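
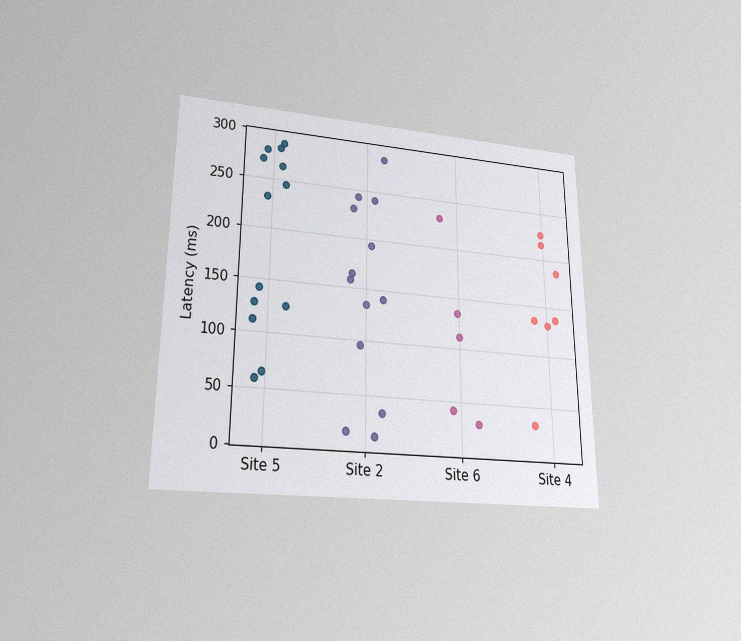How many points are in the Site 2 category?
13

The chart is viewed slightly from below, with some photo noise. Counting the markers in the Site 2 column gives 13.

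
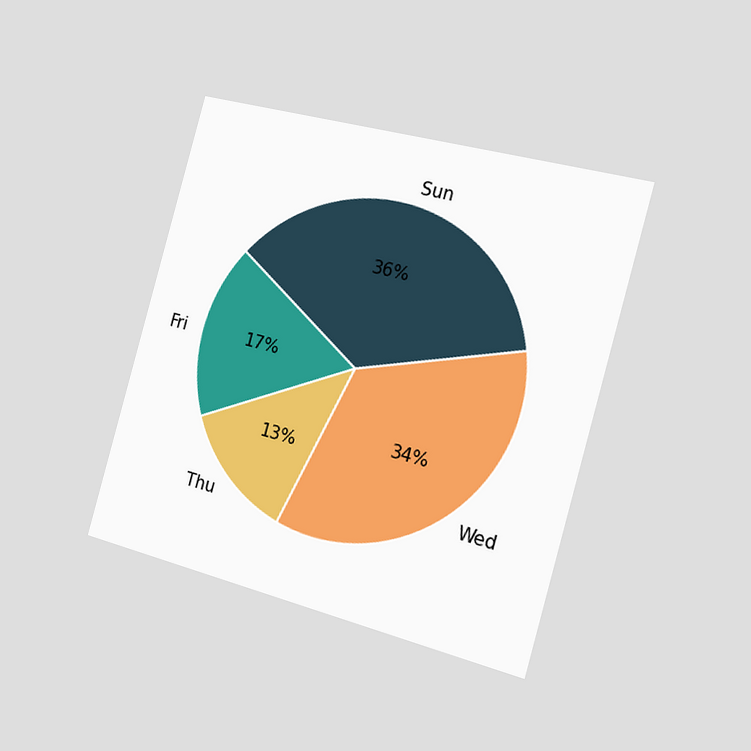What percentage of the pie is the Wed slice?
34%

The chart is tilted about 16° clockwise and viewed slightly from the right. The Wed slice takes up 34% of the pie.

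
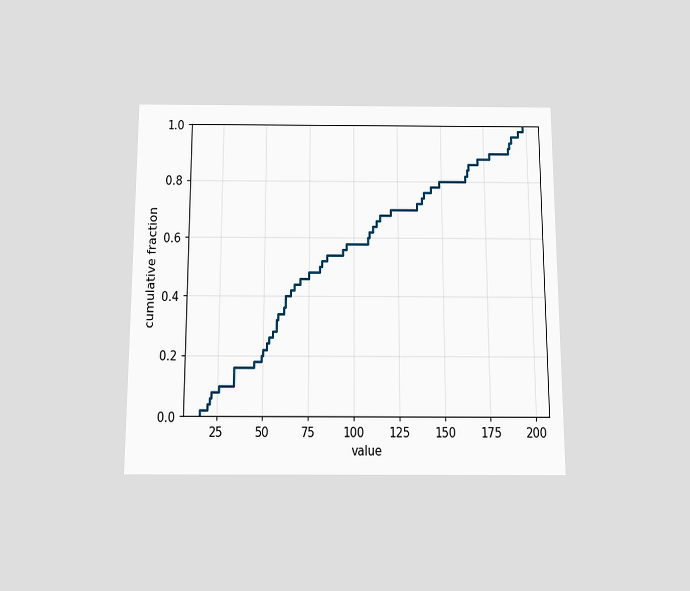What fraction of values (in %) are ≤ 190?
94%

The chart is viewed slightly from below. At x=190 the ECDF step is at 94%.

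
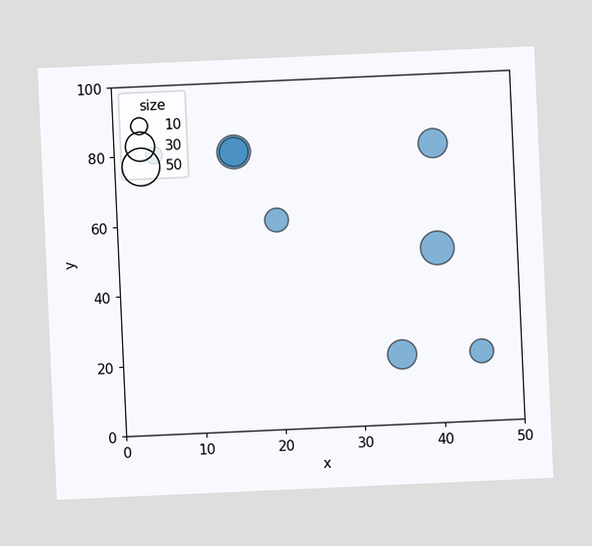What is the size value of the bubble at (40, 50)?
The chart is tilted about 3° counter-clockwise. Matching the bubble at (40, 50) against the size legend gives 40.

40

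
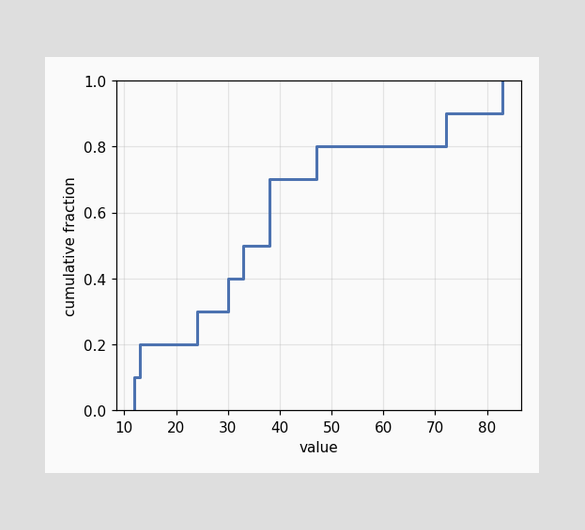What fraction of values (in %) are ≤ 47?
At x=47 the ECDF step is at 80%.

80%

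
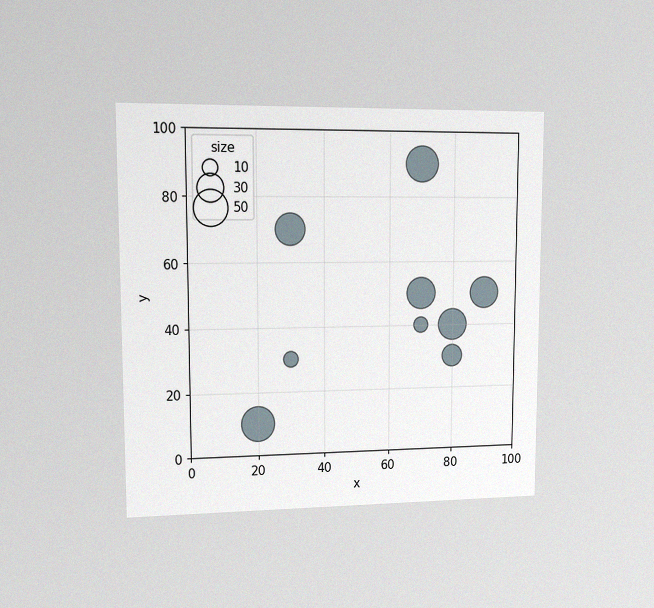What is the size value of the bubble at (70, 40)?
10

The chart is viewed at a slight angle, with some photo noise. Matching the bubble at (70, 40) against the size legend gives 10.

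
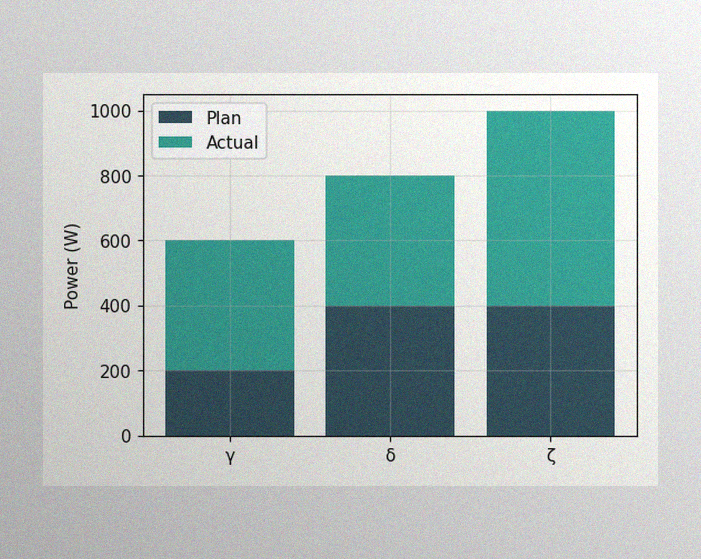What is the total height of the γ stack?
600W

The image has some photo noise and uneven lighting. The γ stack's top reaches 600W on the y-axis.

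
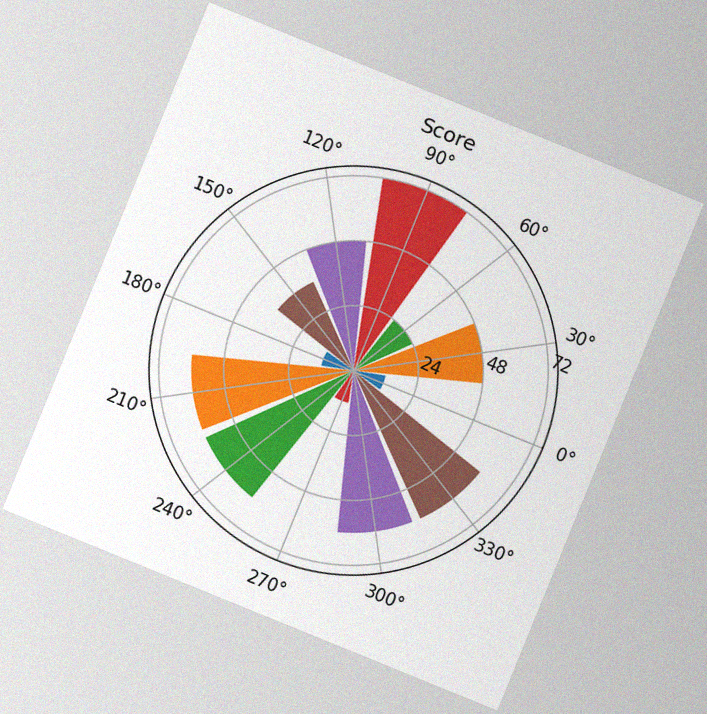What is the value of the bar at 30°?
The chart is tilted about 22° clockwise, with some photo noise. The bar at 30° reaches 48 on the radial axis.

48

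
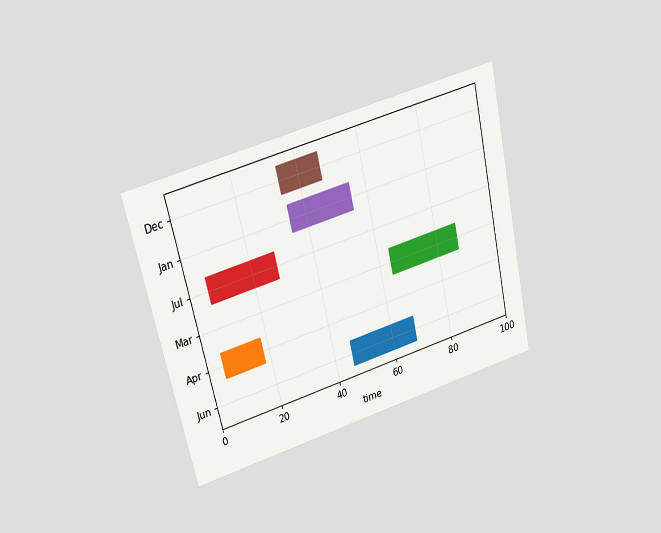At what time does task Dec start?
The chart is tilted about 13° counter-clockwise and viewed at a slight angle. The Dec bar begins at t=34.

34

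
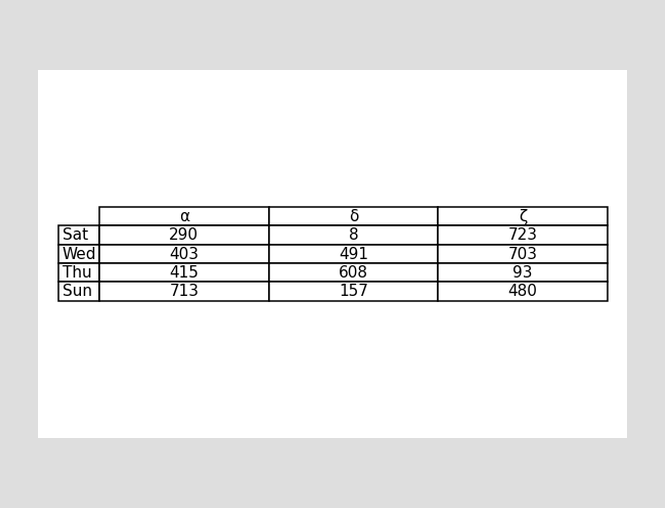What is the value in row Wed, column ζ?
703

The (Wed, ζ) cell reads 703.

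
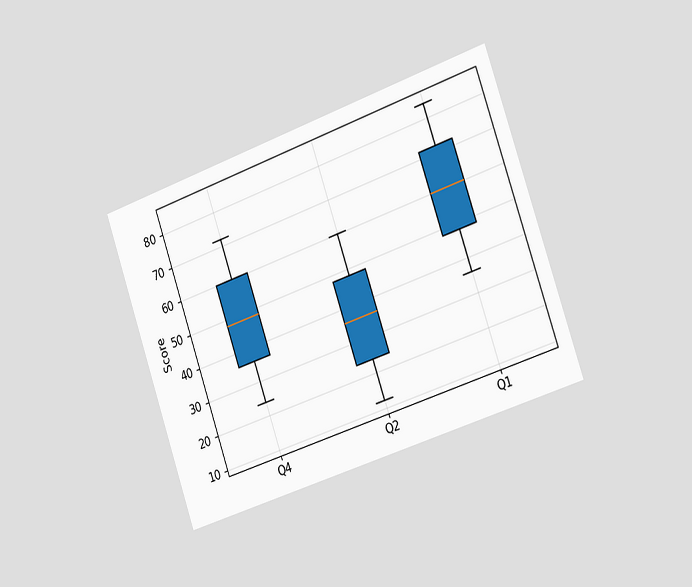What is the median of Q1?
60

The chart is tilted about 19° counter-clockwise and viewed slightly from the right. The median line in the Q1 box sits at 60.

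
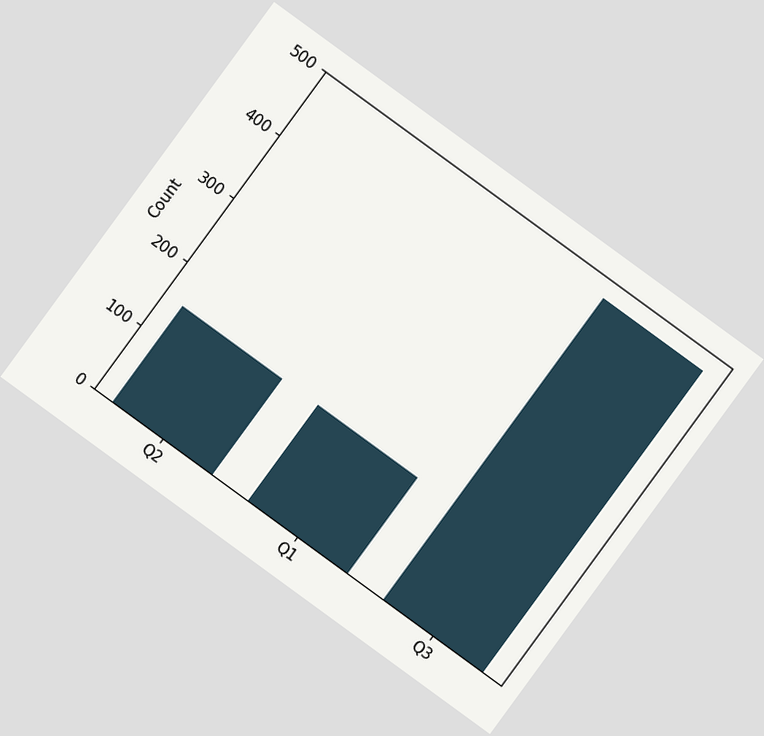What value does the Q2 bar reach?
150

The chart is tilted about 36° clockwise. Reading along the chart's y-axis, the Q2 bar reaches 150.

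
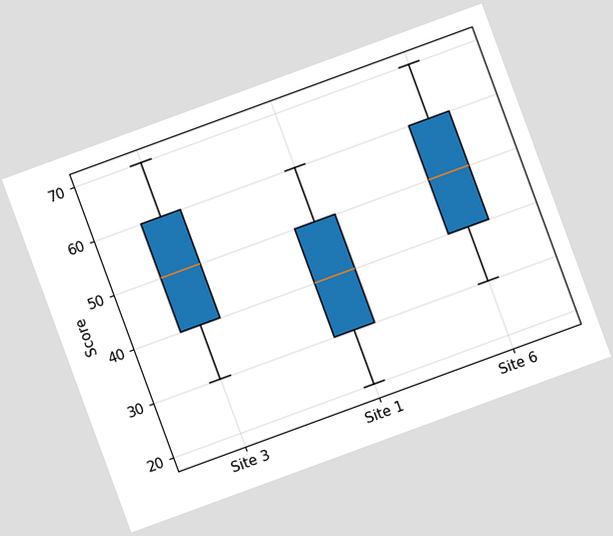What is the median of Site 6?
50

The chart is tilted about 20° counter-clockwise. The median line in the Site 6 box sits at 50.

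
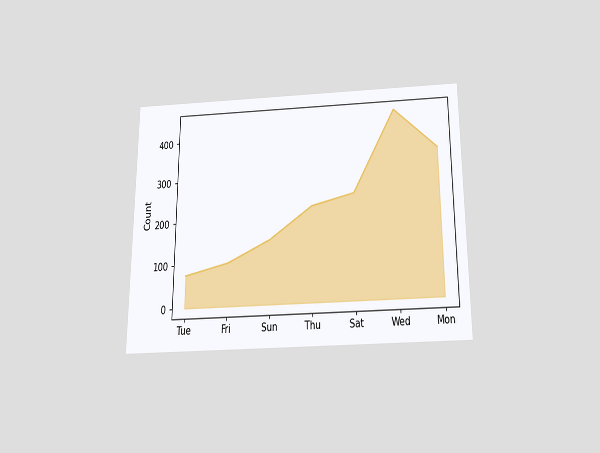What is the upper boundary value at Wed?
450

The chart is viewed slightly from below. At Wed the upper boundary is at 450.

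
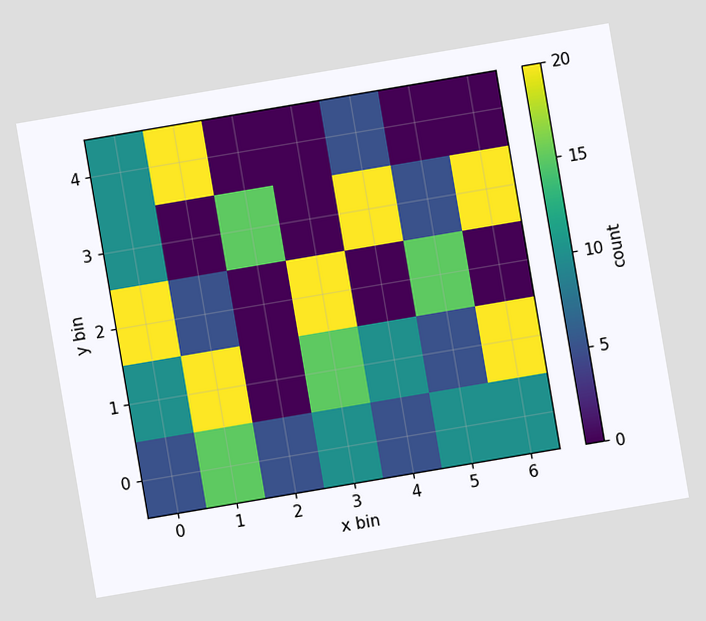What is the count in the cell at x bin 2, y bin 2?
The chart is tilted about 10° counter-clockwise. Matching the cell (2, 2) against the colorbar gives 0.

0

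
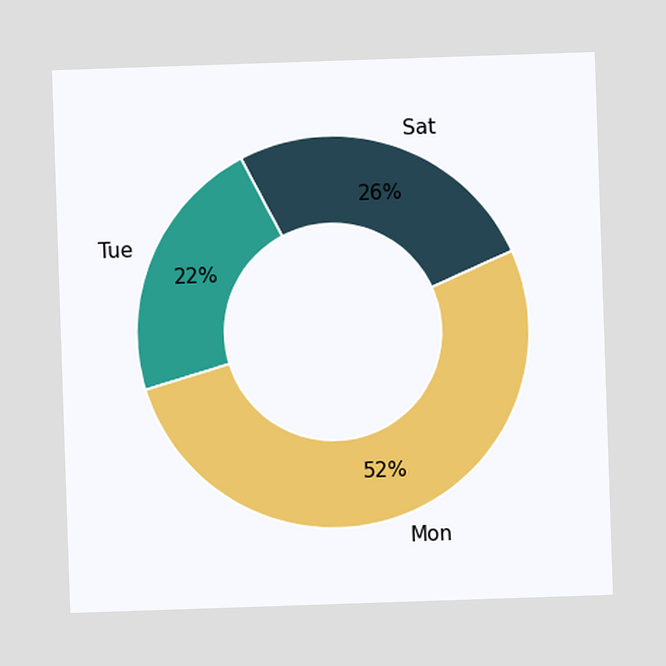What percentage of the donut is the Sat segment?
26%

The Sat segment takes up 26% of the ring.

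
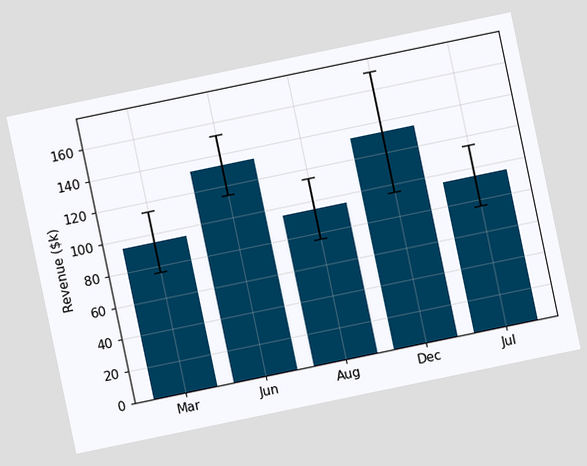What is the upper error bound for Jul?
The chart is tilted about 12° counter-clockwise. The Jul bar's upper whisker reaches $114k.

$114k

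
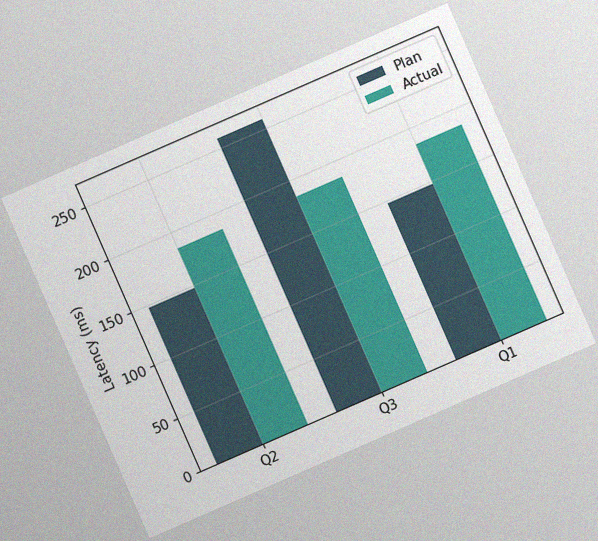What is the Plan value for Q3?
259ms

The chart is tilted about 24° counter-clockwise, with some photo noise. The Plan bar at Q3 reaches 259ms on the y-axis.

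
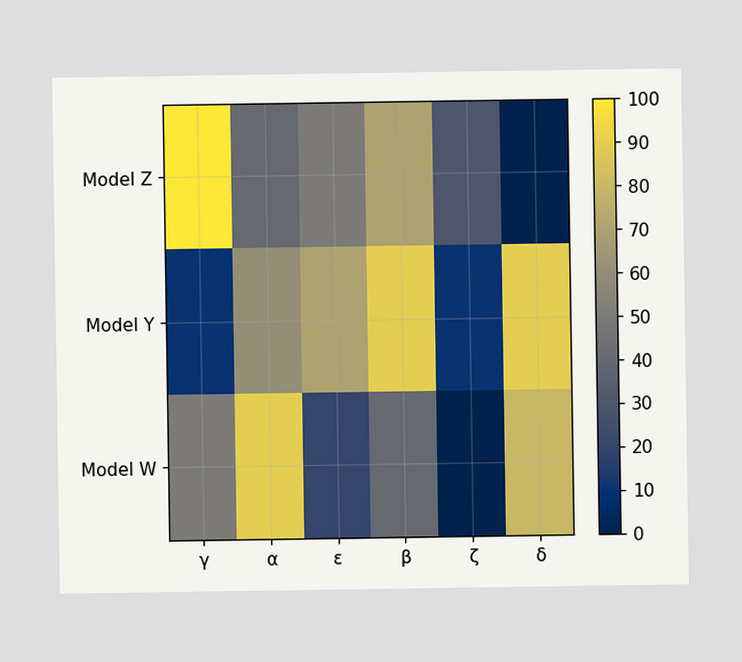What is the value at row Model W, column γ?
Matching cell (Model W, γ) against the colorbar gives 50.

50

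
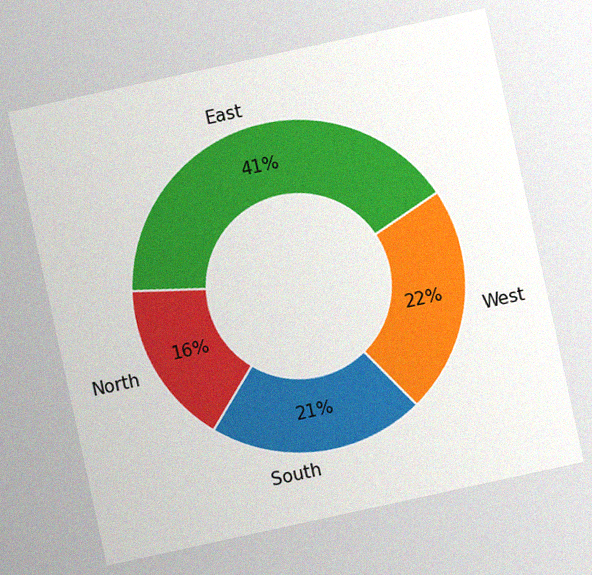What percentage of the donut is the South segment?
21%

The chart is tilted about 12° counter-clockwise, with some photo noise. The South segment takes up 21% of the ring.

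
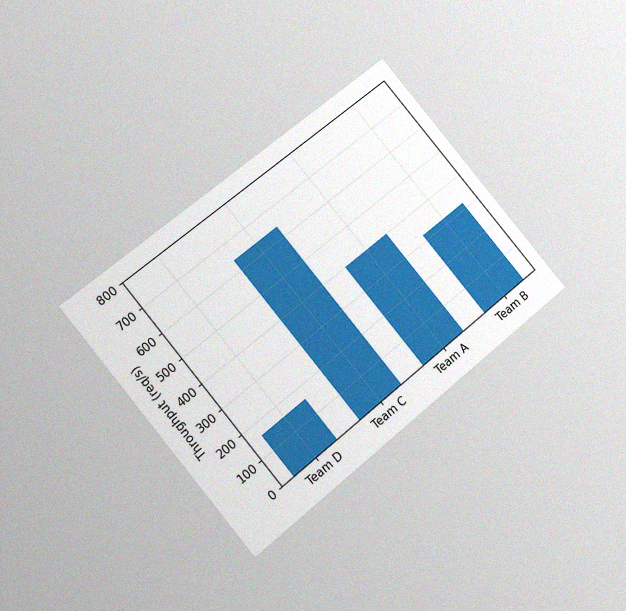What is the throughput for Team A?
400req/s

The chart is tilted about 40° counter-clockwise and viewed at a slight angle, with some photo noise. Reading along the chart's y-axis, the Team A bar reaches 400req/s.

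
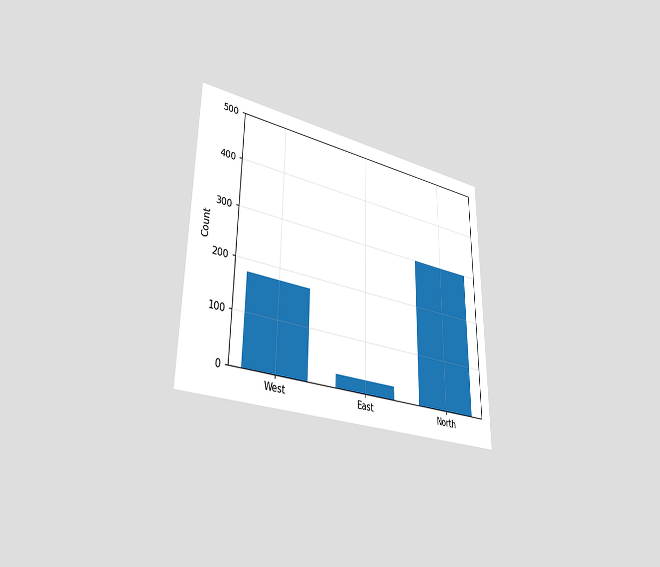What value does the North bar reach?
The chart is viewed slightly from the left. Reading along the chart's y-axis, the North bar reaches 300.

300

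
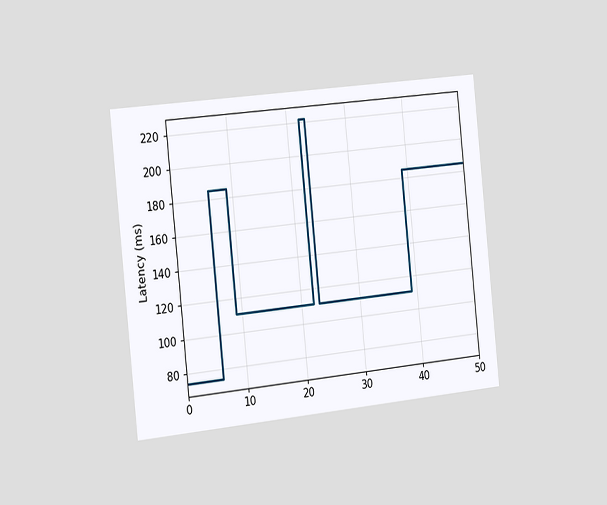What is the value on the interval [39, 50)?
185ms

The chart is tilted about 6° counter-clockwise and viewed slightly from the left. On [39, 50) the step sits at 185ms.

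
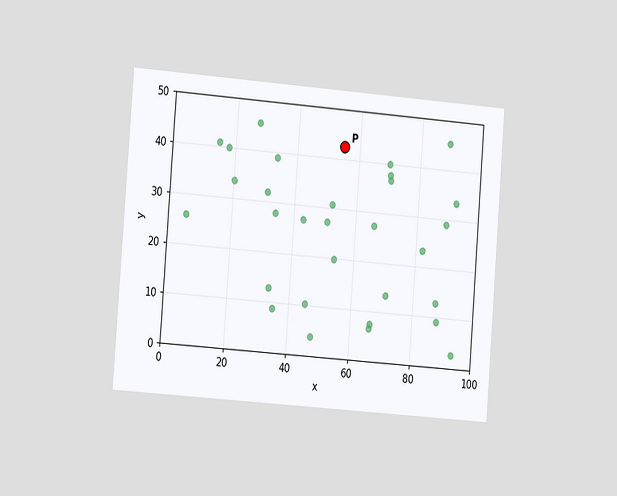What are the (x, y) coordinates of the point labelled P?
The chart is tilted about 4° clockwise and viewed slightly from the left. Following the gridlines from P to each axis, P sits at (55, 42.5).

(55, 42.5)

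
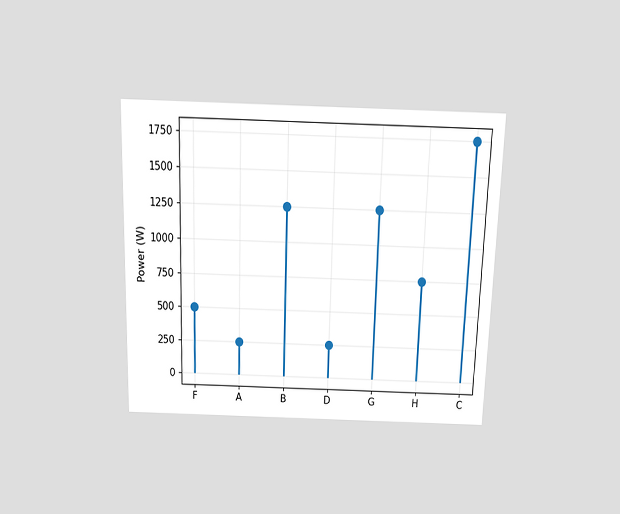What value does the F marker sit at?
500W

The chart is viewed slightly from above. The F marker sits at 500W.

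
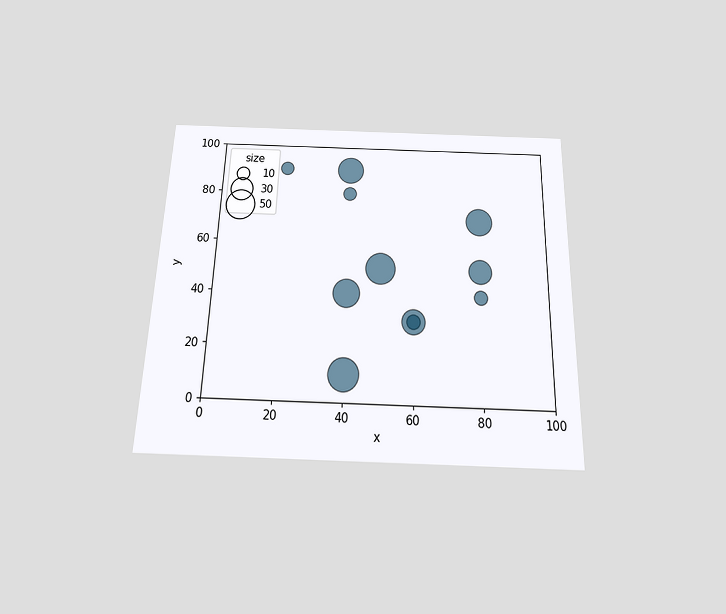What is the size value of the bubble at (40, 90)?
The chart is viewed slightly from below. Matching the bubble at (40, 90) against the size legend gives 40.

40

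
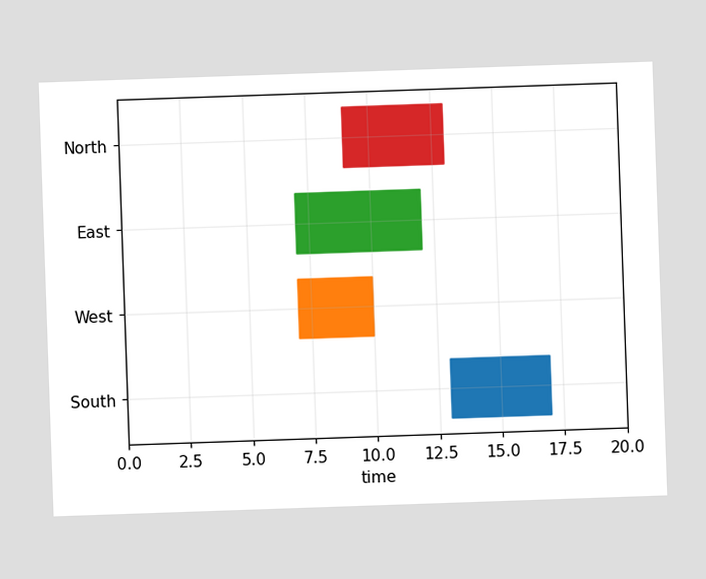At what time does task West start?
The West bar begins at t=7.

7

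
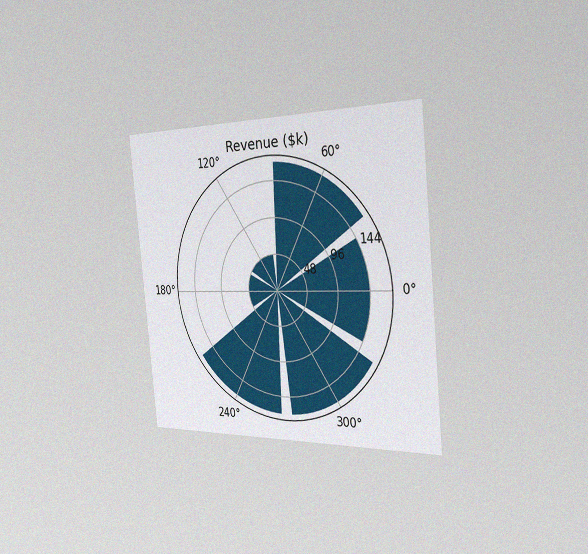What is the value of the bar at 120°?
The chart is tilted about 6° counter-clockwise and viewed slightly from the right, with some photo noise. The bar at 120° reaches $48k on the radial axis.

$48k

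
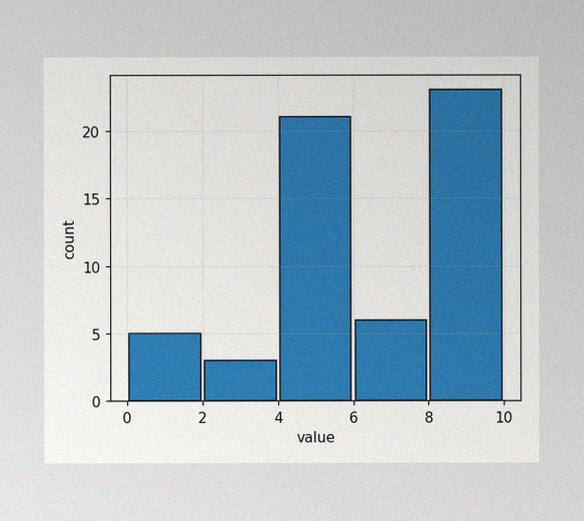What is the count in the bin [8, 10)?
23

The image has some photo noise and uneven lighting. The [8, 10) bin has height 23.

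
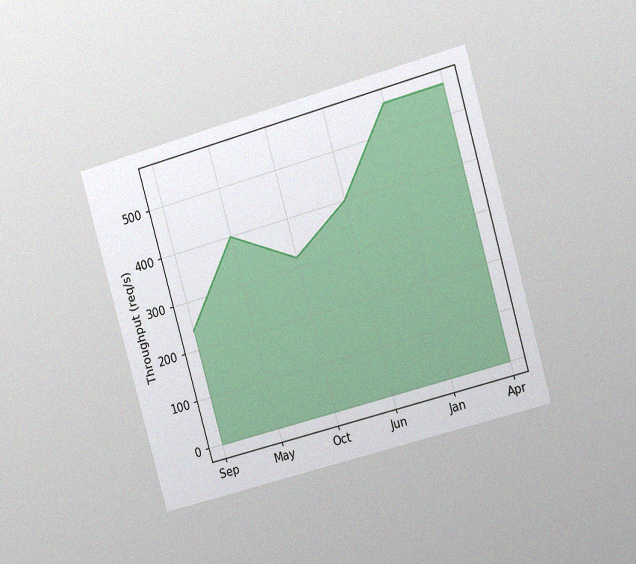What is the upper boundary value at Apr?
The chart is tilted about 16° counter-clockwise and viewed slightly from the right, with some photo noise. At Apr the upper boundary is at 560req/s.

560req/s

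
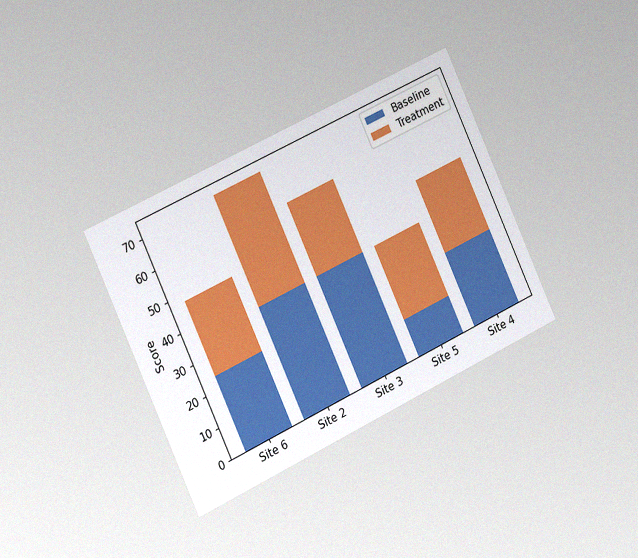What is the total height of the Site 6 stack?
48

The chart is tilted about 25° counter-clockwise and viewed slightly from the left, with some photo noise. The Site 6 stack's top reaches 48 on the y-axis.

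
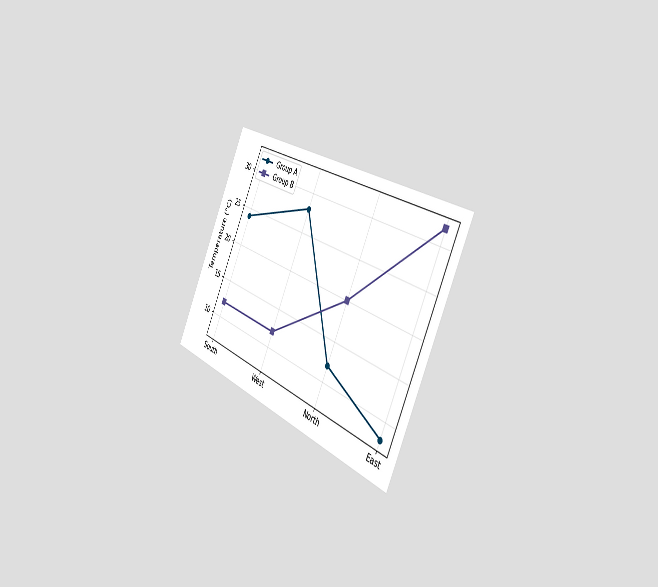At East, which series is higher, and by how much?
Group B, by 24°C

The chart is tilted about 26° clockwise and viewed slightly from the right. At East, Group B sits above the other line by 24°C.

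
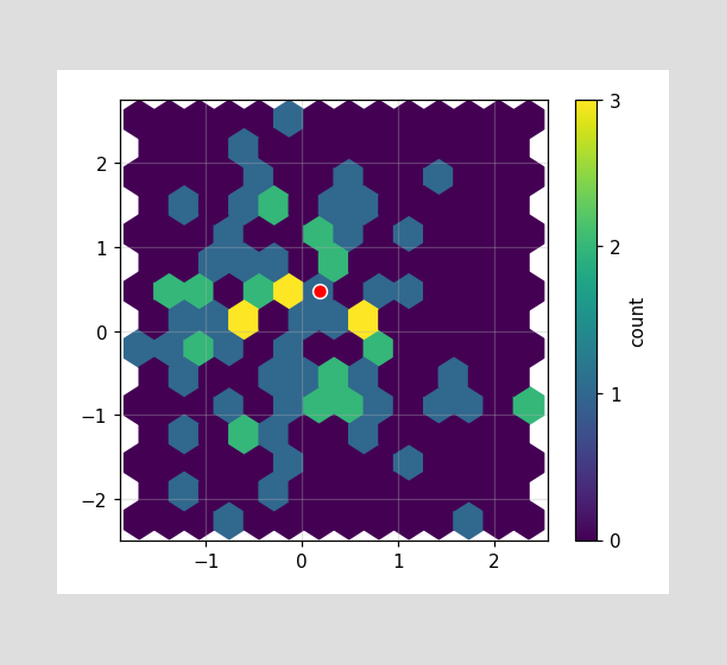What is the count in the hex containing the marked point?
The marked hex reads 1 on the colorbar.

1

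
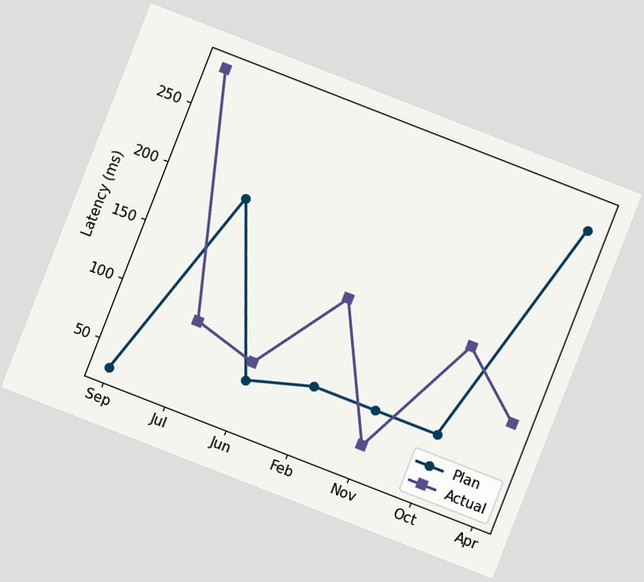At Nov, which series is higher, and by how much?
The chart is tilted about 21° clockwise. At Nov, Plan sits above the other line by 30ms.

Plan, by 30ms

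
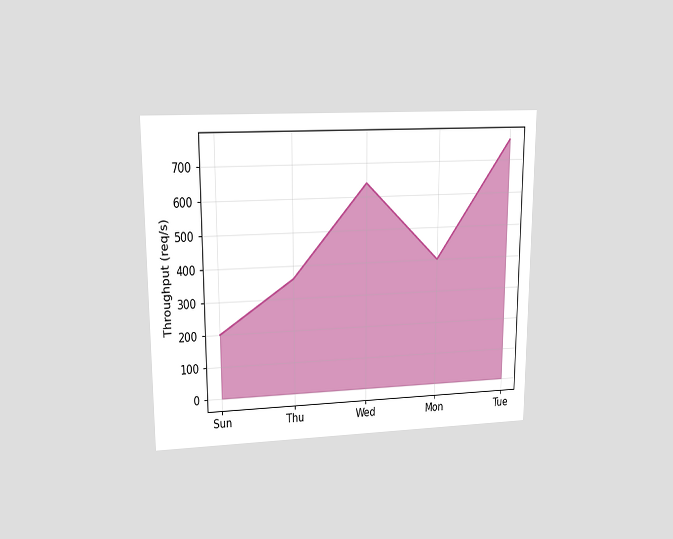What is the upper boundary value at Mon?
The chart is viewed at a slight angle. At Mon the upper boundary is at 400req/s.

400req/s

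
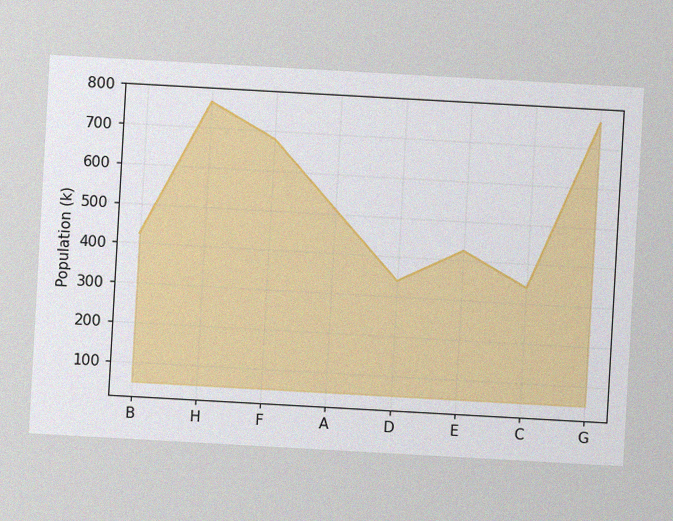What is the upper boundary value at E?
The chart is tilted about 3° clockwise, with some photo noise. At E the upper boundary is at 425k.

425k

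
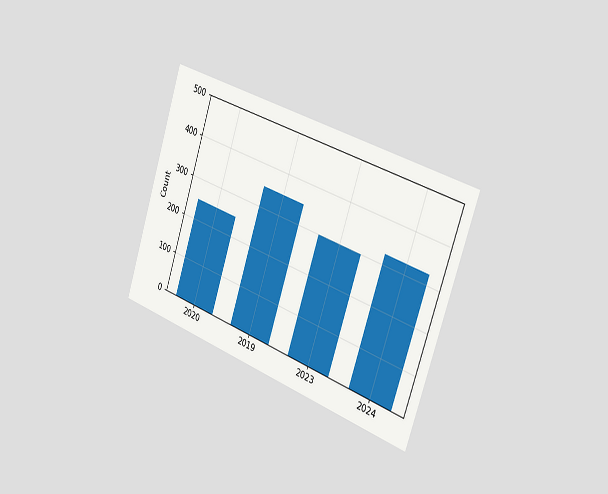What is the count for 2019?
The chart is tilted about 19° clockwise and viewed slightly from the right. Reading along the chart's y-axis, the 2019 bar reaches 350.

350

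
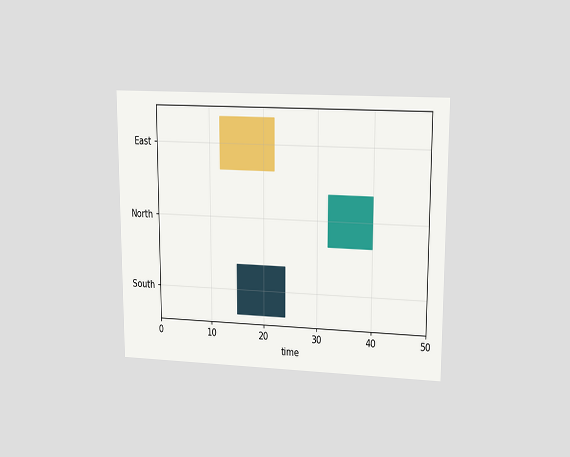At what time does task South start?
15

The chart is viewed at a slight angle. The South bar begins at t=15.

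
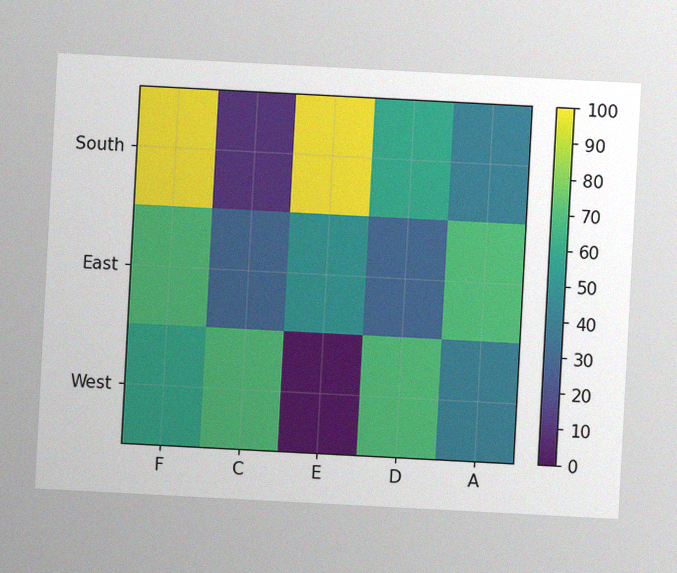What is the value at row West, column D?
70

The chart is tilted about 3° clockwise, with some photo noise. Matching cell (West, D) against the colorbar gives 70.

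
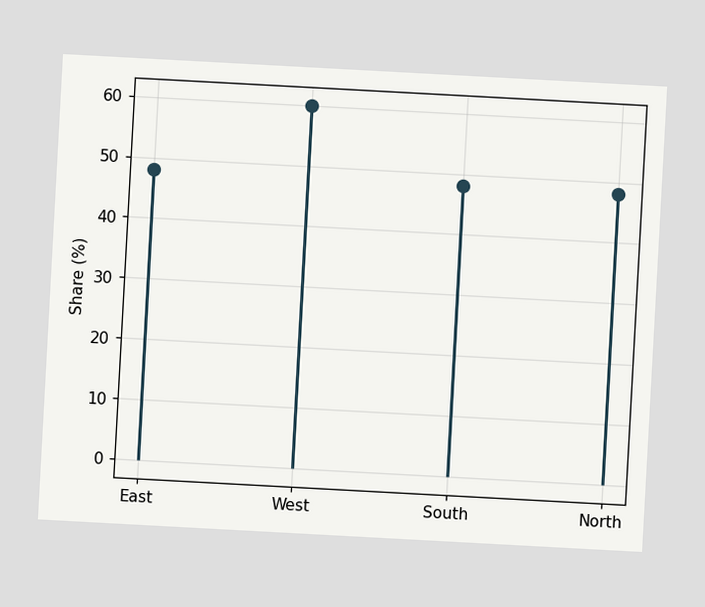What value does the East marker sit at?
48%

The chart is tilted about 3° clockwise. The East marker sits at 48%.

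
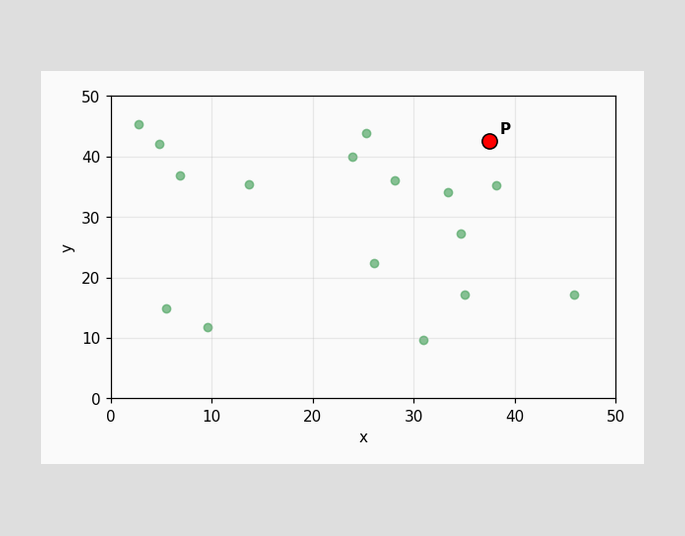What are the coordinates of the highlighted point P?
(37.5, 42.5)

Following the gridlines from P to each axis, P sits at (37.5, 42.5).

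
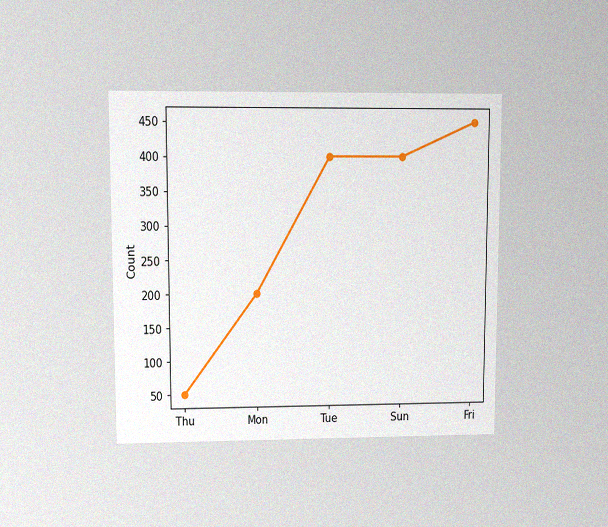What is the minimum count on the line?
The chart is viewed at a slight angle, with some photo noise. The lowest point is at Thu, and reading across to the y-axis gives 50.

50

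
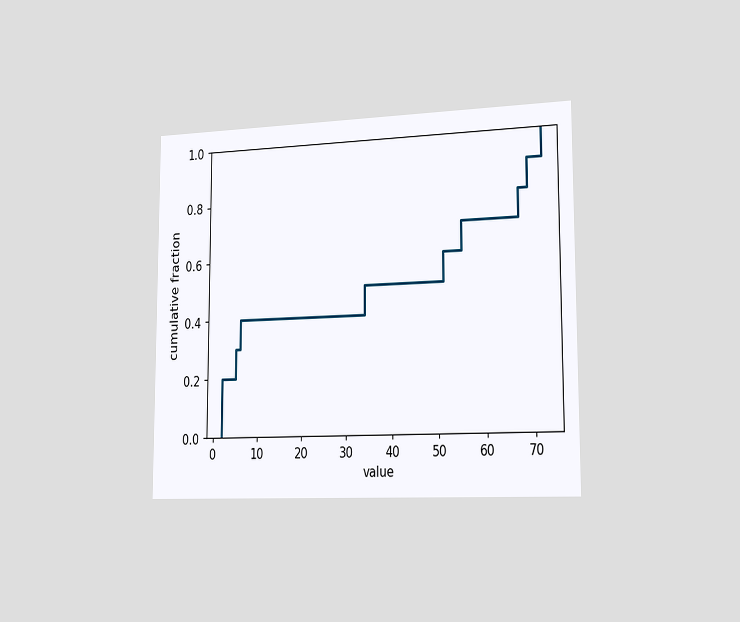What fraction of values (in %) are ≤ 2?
The chart is viewed slightly from the right. At x=2 the ECDF step is at 20%.

20%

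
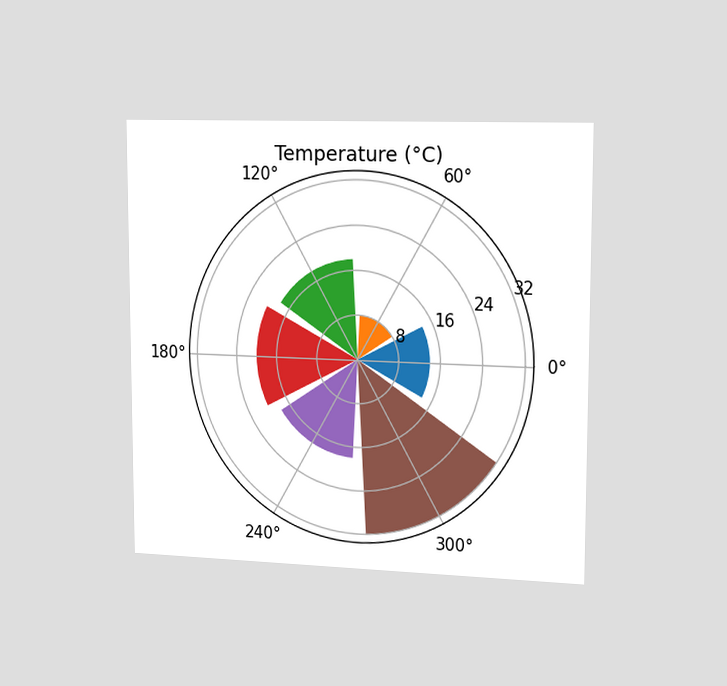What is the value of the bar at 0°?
The chart is viewed slightly from the right. The bar at 0° reaches 14°C on the radial axis.

14°C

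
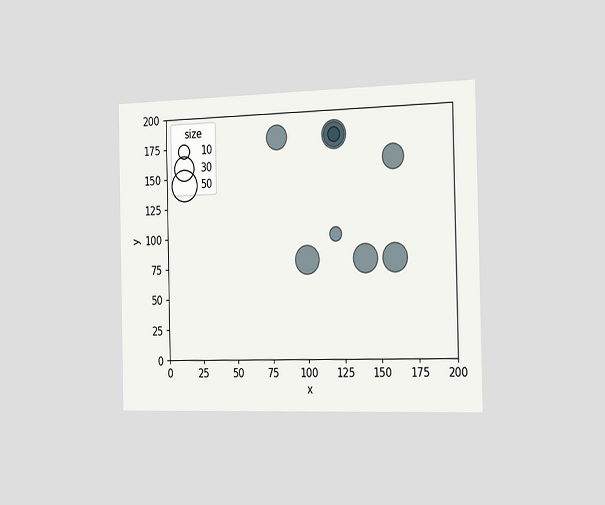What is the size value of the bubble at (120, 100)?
10

The chart is viewed slightly from the right. Matching the bubble at (120, 100) against the size legend gives 10.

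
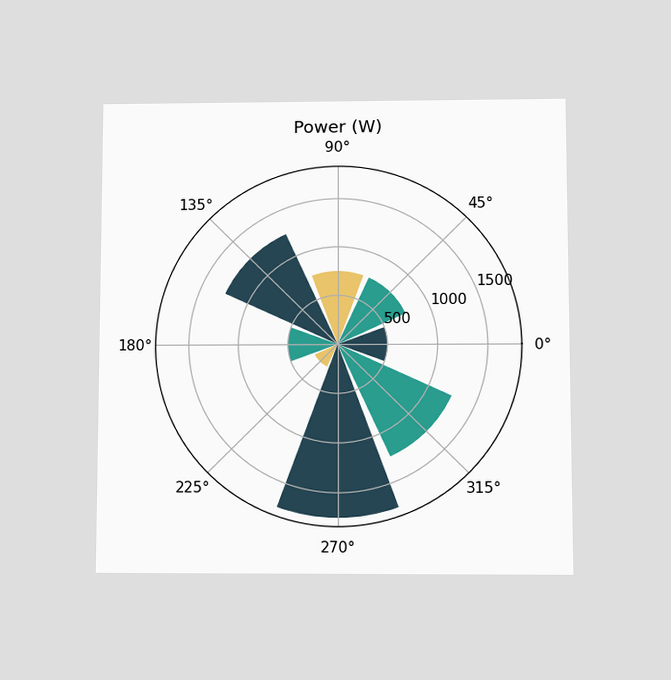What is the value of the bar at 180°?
The chart is viewed slightly from below. The bar at 180° reaches 500W on the radial axis.

500W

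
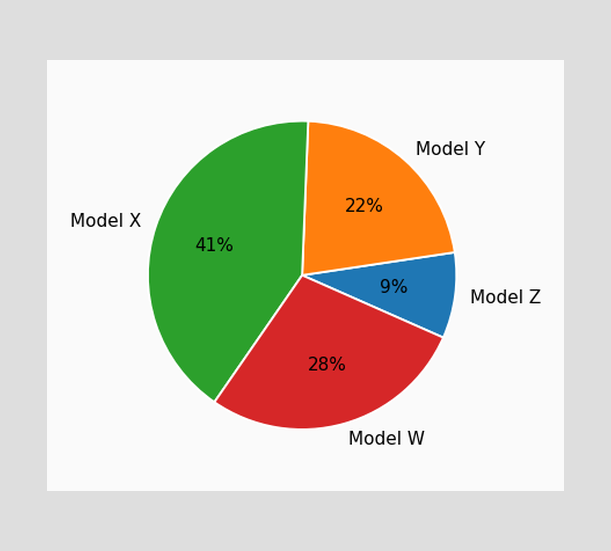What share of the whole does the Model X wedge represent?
The Model X slice takes up 41% of the pie.

41%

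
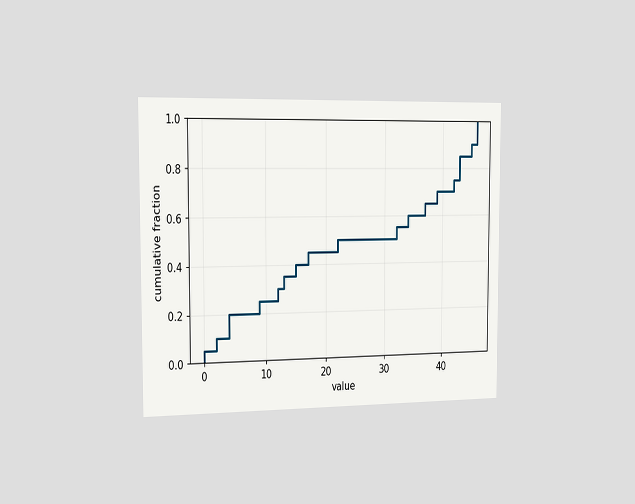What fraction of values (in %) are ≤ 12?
30%

The chart is viewed slightly from the left. At x=12 the ECDF step is at 30%.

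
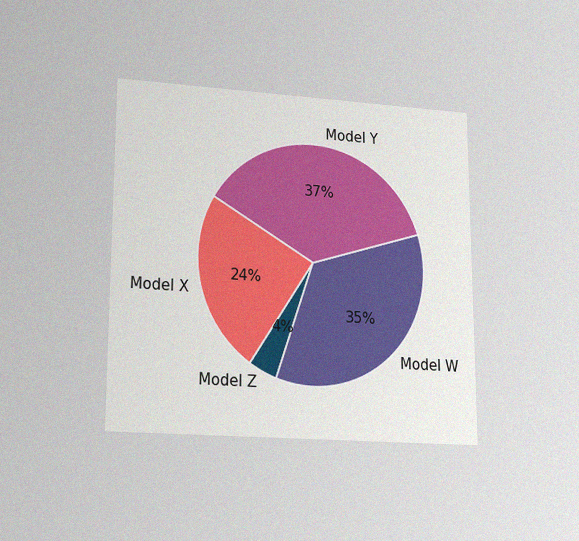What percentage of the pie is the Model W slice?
The chart is viewed at a slight angle, with some photo noise. The Model W slice takes up 35% of the pie.

35%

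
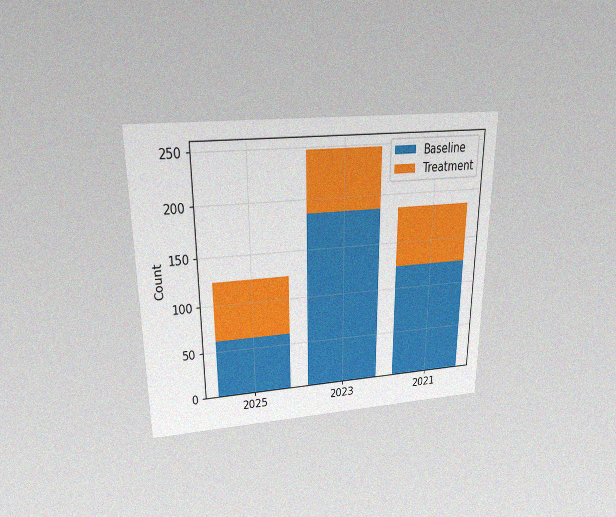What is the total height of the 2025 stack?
The chart is viewed slightly from above, with some photo noise. The 2025 stack's top reaches 124 on the y-axis.

124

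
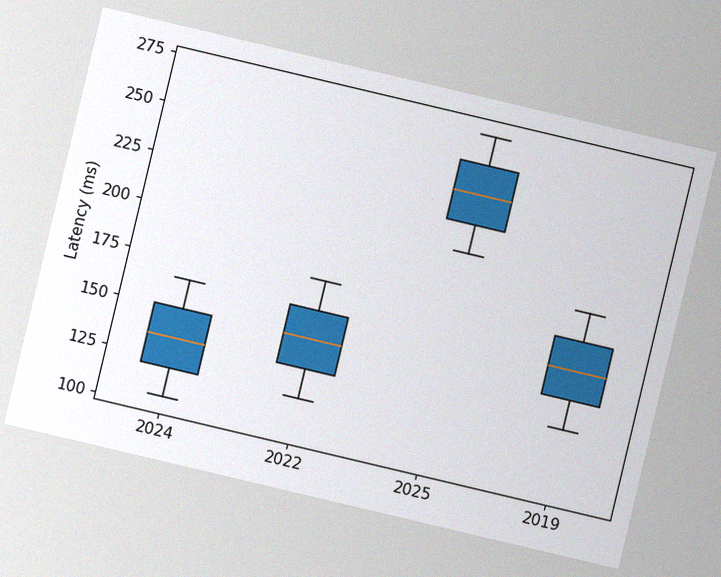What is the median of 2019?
The chart is tilted about 13° clockwise, with some photo noise. The median line in the 2019 box sits at 165ms.

165ms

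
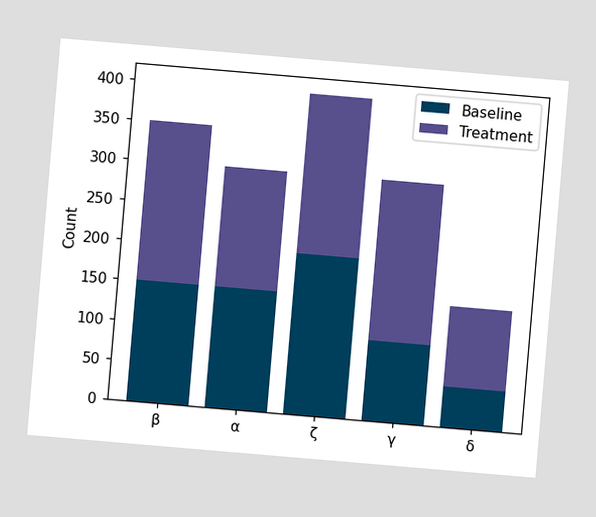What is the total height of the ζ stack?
The chart is tilted about 5° clockwise. The ζ stack's top reaches 400 on the y-axis.

400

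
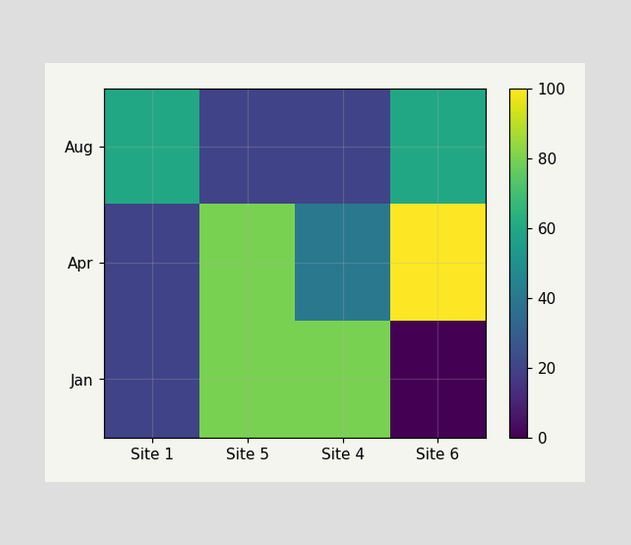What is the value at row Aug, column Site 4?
Matching cell (Aug, Site 4) against the colorbar gives 20.

20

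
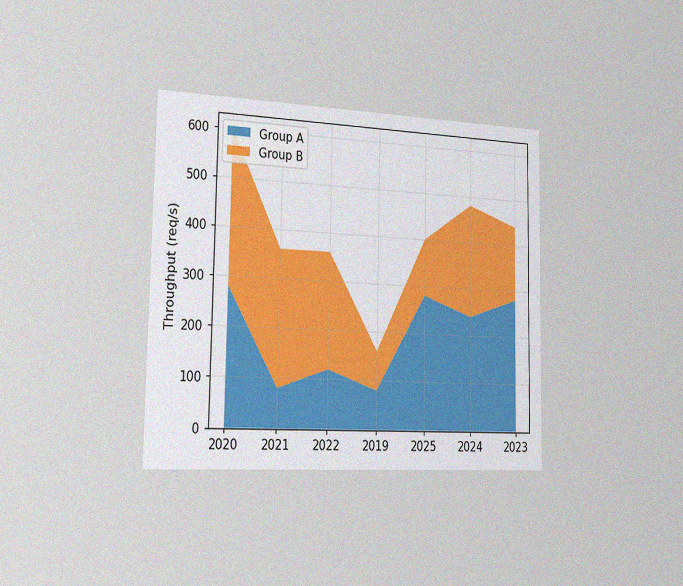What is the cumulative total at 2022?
360req/s

The chart is viewed slightly from the left, with some photo noise. The stacked total at 2022 reaches 360req/s.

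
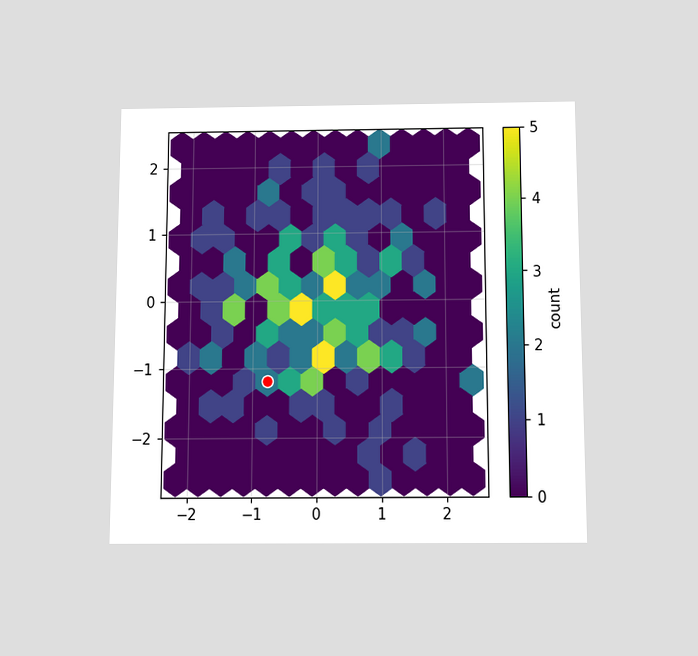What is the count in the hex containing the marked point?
The chart is viewed slightly from below. The marked hex reads 2 on the colorbar.

2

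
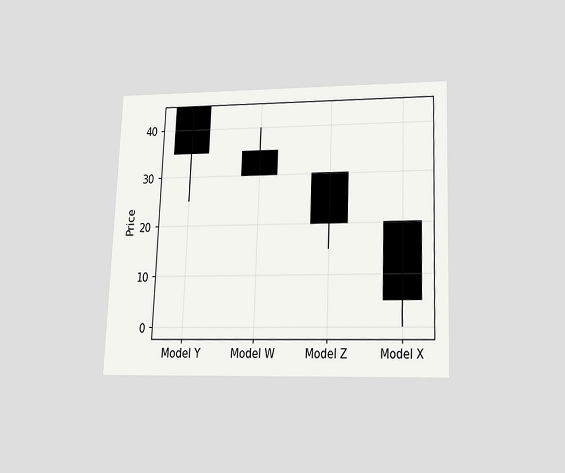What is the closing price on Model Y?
35

The chart is tilted about 2° clockwise and viewed slightly from below. The Model Y candle closes at 35.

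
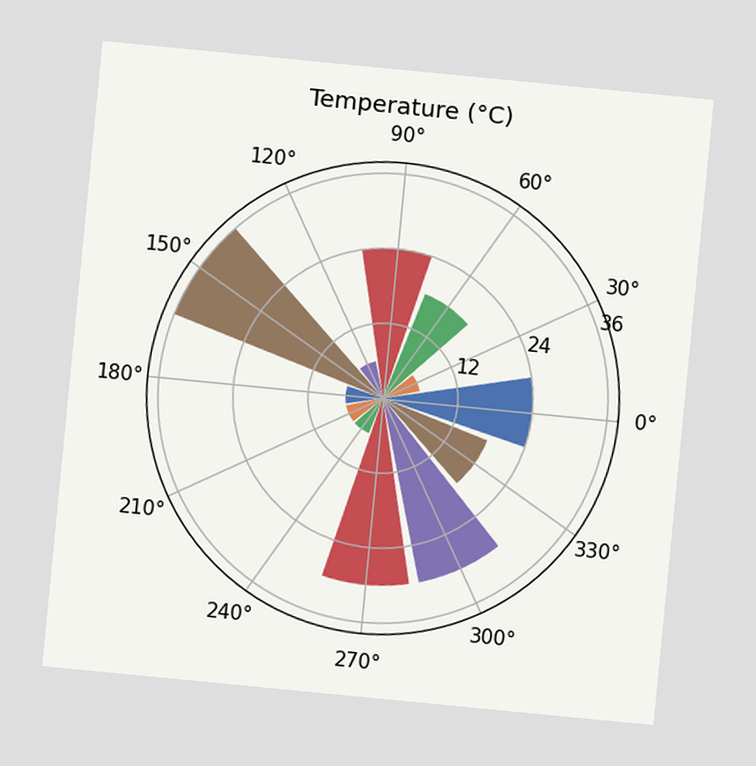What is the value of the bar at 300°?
The chart is tilted about 6° clockwise. The bar at 300° reaches 30°C on the radial axis.

30°C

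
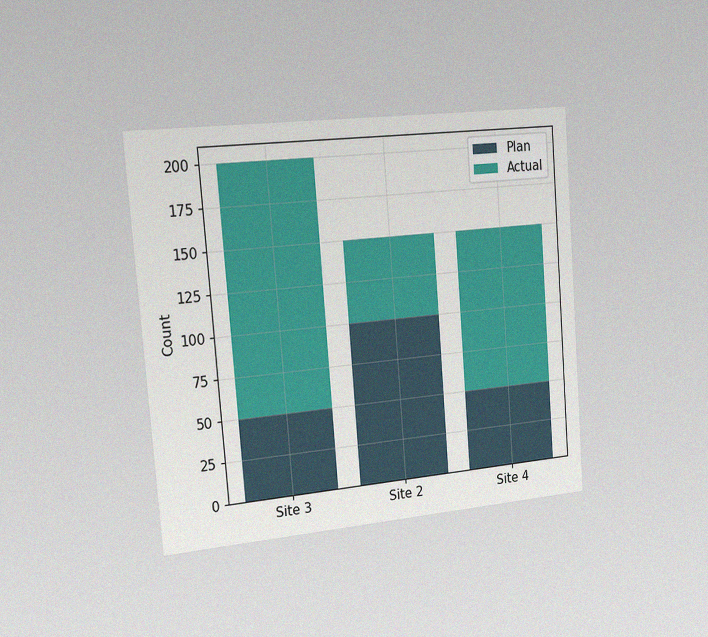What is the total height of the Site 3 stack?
The chart is tilted about 5° counter-clockwise and viewed slightly from the left, with some photo noise. The Site 3 stack's top reaches 200 on the y-axis.

200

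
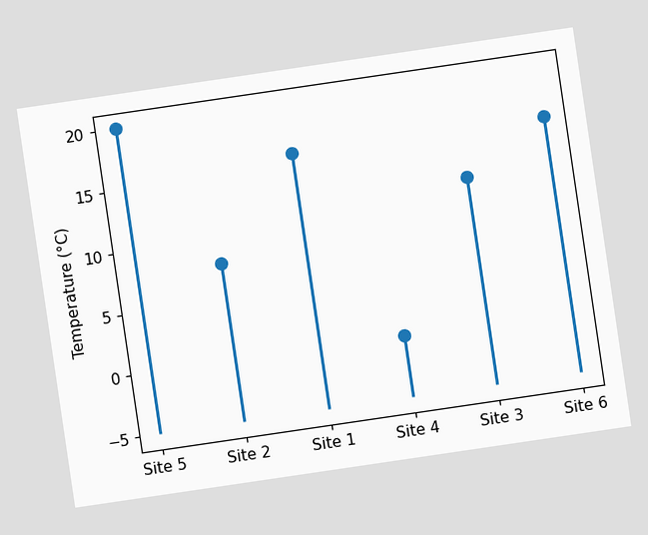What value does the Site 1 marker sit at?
16°C

The chart is tilted about 8° counter-clockwise. The Site 1 marker sits at 16°C.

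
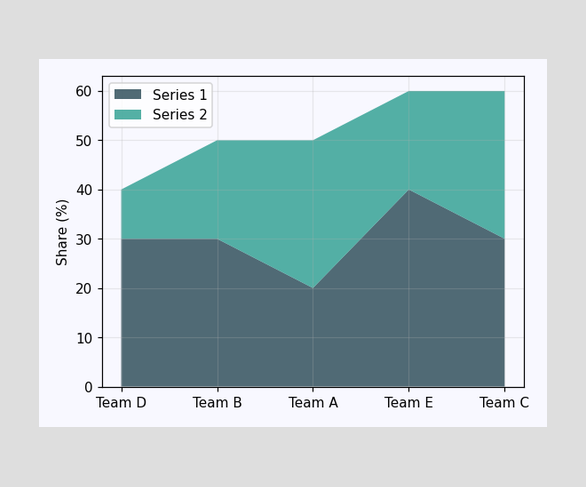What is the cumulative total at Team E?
The stacked total at Team E reaches 60%.

60%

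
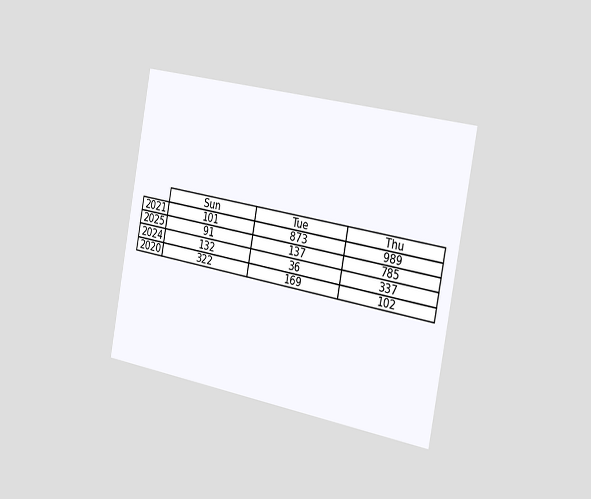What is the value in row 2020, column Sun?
322

The chart is tilted about 10° clockwise and viewed slightly from the right. The (2020, Sun) cell reads 322.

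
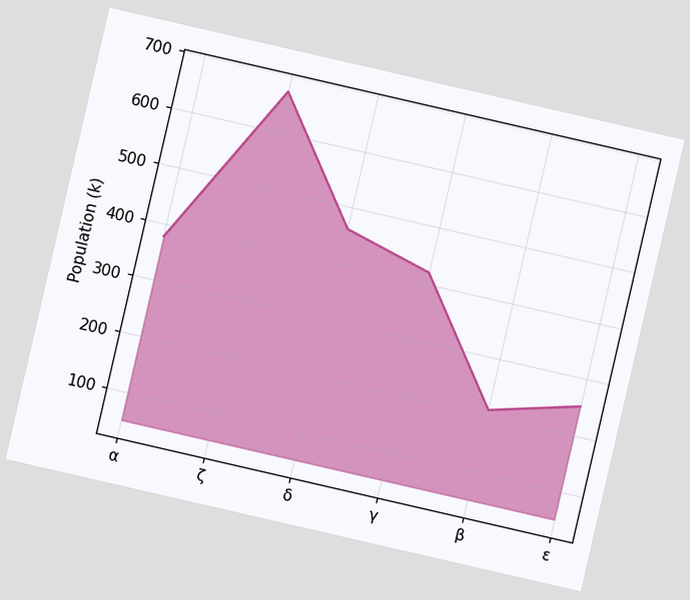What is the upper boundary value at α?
378k

The chart is tilted about 13° clockwise. At α the upper boundary is at 378k.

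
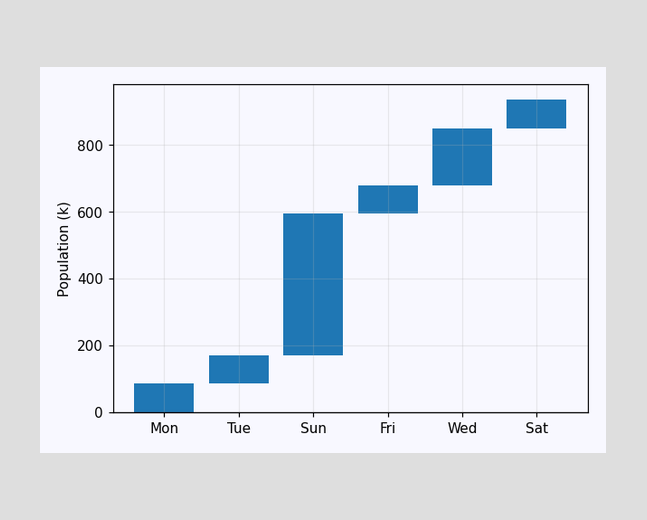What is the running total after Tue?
170k

After Tue the running total reaches 170k.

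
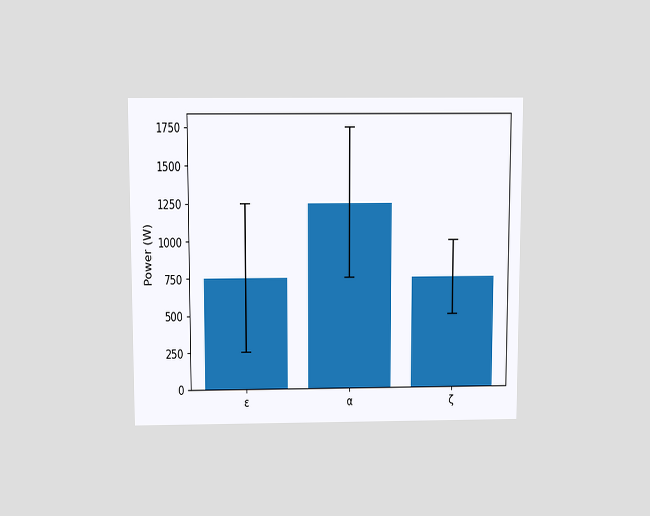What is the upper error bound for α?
The chart is viewed slightly from above. The α bar's upper whisker reaches 1750W.

1750W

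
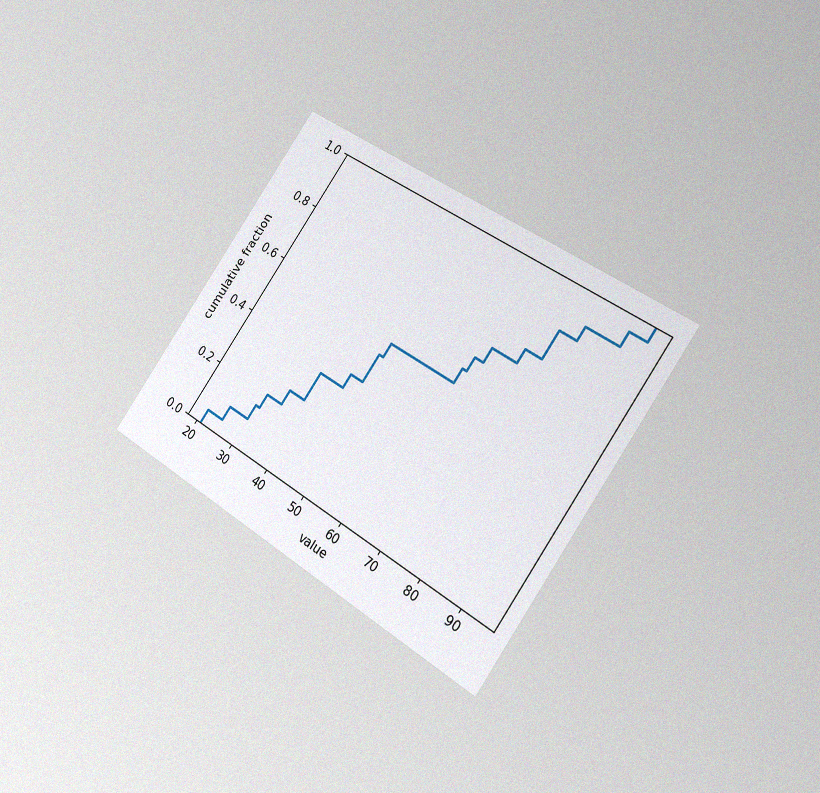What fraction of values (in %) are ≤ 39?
The chart is tilted about 35° clockwise and viewed slightly from the right, with some photo noise. At x=39 the ECDF step is at 35%.

35%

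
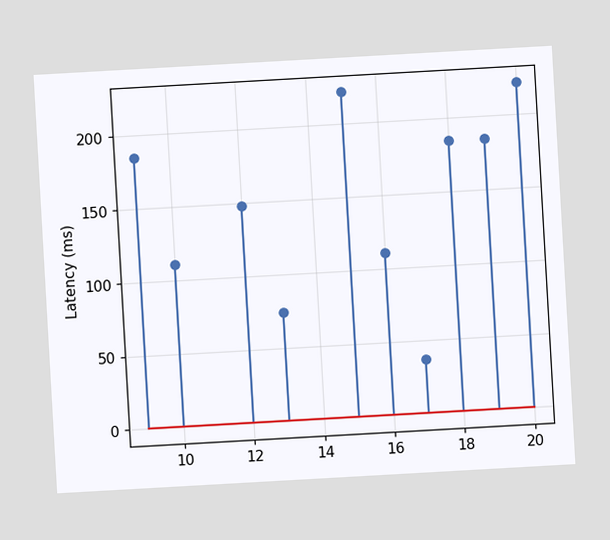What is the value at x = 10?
The chart is tilted about 3° counter-clockwise. The stem at x=10 reaches 111ms.

111ms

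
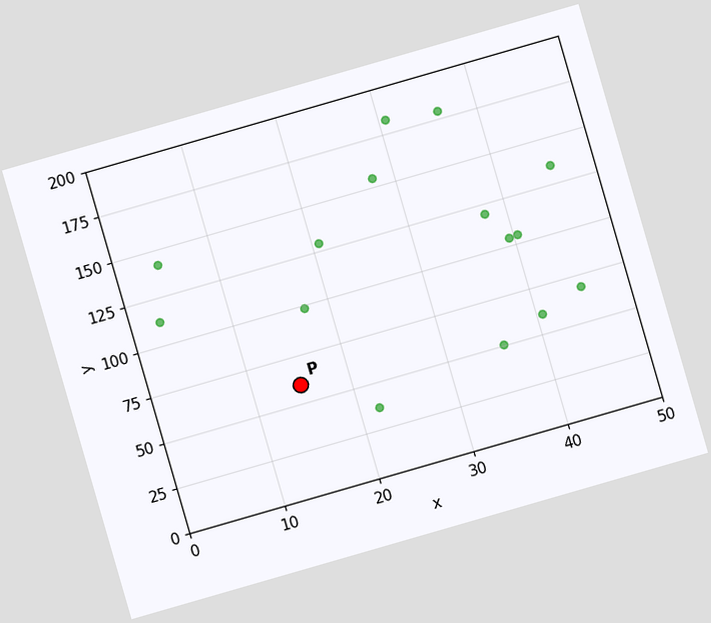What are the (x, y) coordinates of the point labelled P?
The chart is tilted about 16° counter-clockwise. Following the gridlines from P to each axis, P sits at (15, 60).

(15, 60)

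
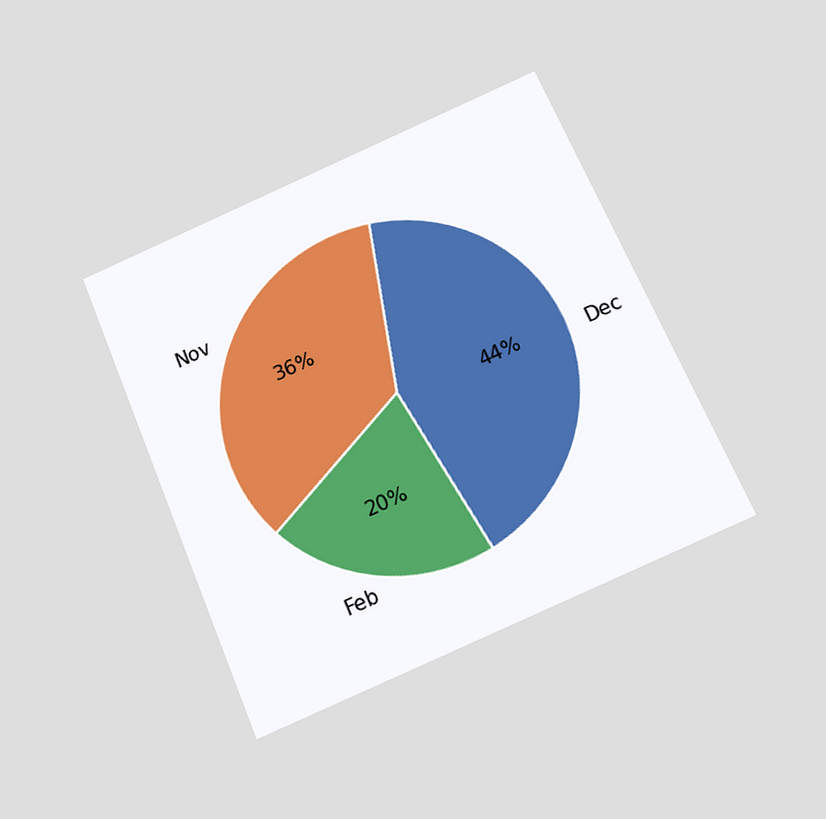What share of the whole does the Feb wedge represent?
20%

The chart is tilted about 23° counter-clockwise and viewed slightly from below. The Feb slice takes up 20% of the pie.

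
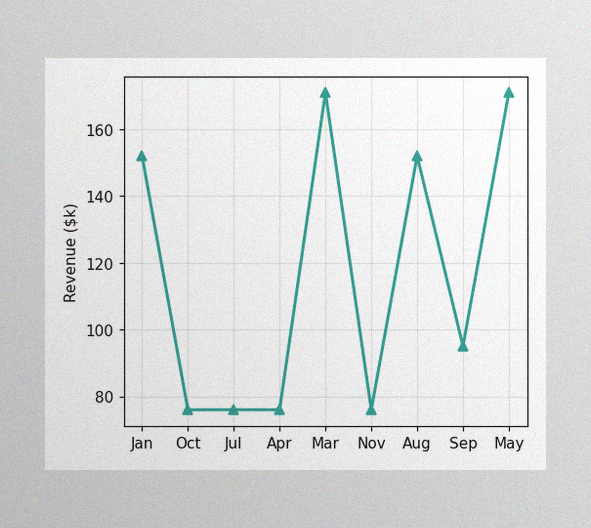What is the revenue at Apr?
$76k

The image has some photo noise and uneven lighting. At Apr, the line is at $76k.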